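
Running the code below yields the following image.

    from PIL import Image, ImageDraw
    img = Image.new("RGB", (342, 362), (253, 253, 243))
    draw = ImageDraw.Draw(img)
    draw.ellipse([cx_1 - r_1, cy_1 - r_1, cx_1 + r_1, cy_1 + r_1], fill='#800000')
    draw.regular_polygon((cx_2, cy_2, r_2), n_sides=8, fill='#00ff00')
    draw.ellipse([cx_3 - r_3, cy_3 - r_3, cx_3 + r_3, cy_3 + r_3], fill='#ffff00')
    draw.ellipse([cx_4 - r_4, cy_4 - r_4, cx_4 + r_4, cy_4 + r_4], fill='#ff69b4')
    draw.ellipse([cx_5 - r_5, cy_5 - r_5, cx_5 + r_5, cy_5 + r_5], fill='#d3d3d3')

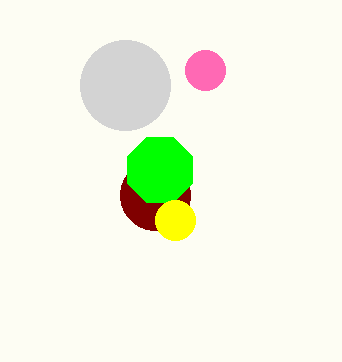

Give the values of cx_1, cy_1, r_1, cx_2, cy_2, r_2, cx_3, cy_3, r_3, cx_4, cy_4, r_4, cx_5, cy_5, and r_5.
cx_1 = 155
cy_1 = 195
r_1 = 35
cx_2 = 160
cy_2 = 170
r_2 = 35
cx_3 = 175
cy_3 = 220
r_3 = 20
cx_4 = 205
cy_4 = 70
r_4 = 20
cx_5 = 125
cy_5 = 85
r_5 = 45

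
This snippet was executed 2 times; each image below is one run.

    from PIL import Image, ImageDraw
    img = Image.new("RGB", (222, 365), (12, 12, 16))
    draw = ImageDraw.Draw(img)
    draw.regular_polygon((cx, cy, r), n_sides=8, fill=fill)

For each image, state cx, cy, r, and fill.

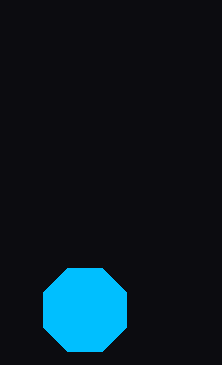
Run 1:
cx = 85
cy = 310
r = 45
fill = 'deepskyblue'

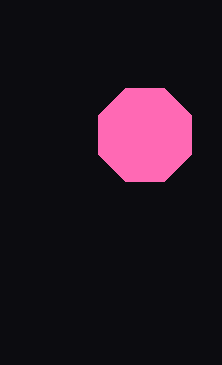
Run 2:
cx = 145
cy = 135
r = 50
fill = 'hotpink'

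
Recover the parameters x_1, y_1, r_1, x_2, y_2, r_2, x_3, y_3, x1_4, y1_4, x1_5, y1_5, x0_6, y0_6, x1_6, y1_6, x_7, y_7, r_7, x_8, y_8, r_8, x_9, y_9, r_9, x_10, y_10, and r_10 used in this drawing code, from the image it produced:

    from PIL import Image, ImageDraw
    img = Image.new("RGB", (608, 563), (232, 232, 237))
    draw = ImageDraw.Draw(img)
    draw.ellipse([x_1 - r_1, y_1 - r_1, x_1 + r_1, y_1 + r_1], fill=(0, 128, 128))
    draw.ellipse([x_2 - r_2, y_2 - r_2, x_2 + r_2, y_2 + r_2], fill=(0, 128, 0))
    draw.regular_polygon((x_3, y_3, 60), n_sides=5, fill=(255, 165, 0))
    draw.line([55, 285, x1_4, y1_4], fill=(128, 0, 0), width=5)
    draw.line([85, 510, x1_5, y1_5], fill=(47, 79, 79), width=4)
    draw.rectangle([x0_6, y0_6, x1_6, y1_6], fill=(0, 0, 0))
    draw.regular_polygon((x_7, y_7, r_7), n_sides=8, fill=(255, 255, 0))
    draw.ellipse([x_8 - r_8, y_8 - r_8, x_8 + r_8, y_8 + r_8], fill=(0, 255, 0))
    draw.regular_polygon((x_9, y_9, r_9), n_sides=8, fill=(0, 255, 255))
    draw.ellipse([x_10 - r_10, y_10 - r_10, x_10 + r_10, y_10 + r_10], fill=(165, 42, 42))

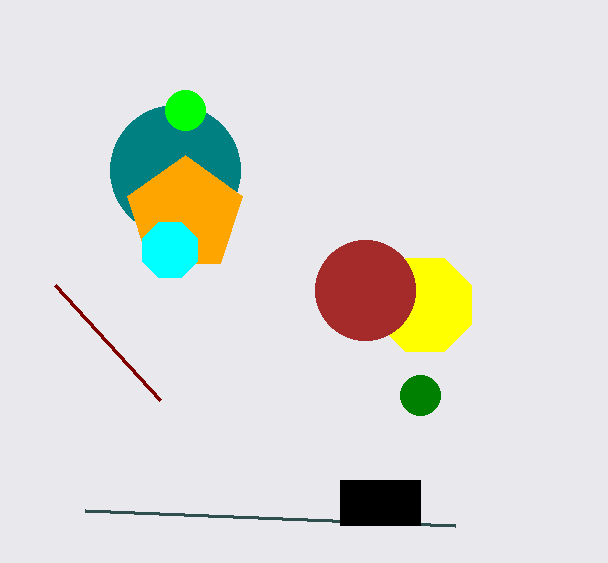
x_1 = 175
y_1 = 170
r_1 = 65
x_2 = 420
y_2 = 395
r_2 = 20
x_3 = 185
y_3 = 215
x1_4 = 160
y1_4 = 400
x1_5 = 455
y1_5 = 525
x0_6 = 340
y0_6 = 480
x1_6 = 420
y1_6 = 525
x_7 = 425
y_7 = 305
r_7 = 50
x_8 = 185
y_8 = 110
r_8 = 20
x_9 = 170
y_9 = 250
r_9 = 30
x_10 = 365
y_10 = 290
r_10 = 50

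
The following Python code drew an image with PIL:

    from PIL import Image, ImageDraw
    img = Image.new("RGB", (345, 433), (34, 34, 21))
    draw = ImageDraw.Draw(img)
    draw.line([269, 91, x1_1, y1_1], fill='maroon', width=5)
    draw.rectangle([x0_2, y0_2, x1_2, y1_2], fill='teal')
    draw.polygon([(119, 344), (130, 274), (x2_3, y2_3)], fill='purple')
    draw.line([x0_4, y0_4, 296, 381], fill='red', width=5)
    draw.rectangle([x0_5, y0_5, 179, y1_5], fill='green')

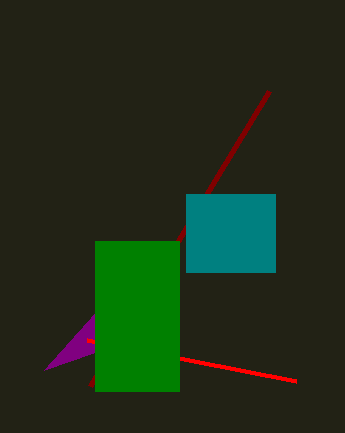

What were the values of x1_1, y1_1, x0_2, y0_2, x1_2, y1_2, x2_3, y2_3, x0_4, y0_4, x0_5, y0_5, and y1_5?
x1_1 = 90
y1_1 = 386
x0_2 = 186
y0_2 = 194
x1_2 = 275
y1_2 = 272
x2_3 = 44
y2_3 = 370
x0_4 = 87
y0_4 = 340
x0_5 = 95
y0_5 = 241
y1_5 = 391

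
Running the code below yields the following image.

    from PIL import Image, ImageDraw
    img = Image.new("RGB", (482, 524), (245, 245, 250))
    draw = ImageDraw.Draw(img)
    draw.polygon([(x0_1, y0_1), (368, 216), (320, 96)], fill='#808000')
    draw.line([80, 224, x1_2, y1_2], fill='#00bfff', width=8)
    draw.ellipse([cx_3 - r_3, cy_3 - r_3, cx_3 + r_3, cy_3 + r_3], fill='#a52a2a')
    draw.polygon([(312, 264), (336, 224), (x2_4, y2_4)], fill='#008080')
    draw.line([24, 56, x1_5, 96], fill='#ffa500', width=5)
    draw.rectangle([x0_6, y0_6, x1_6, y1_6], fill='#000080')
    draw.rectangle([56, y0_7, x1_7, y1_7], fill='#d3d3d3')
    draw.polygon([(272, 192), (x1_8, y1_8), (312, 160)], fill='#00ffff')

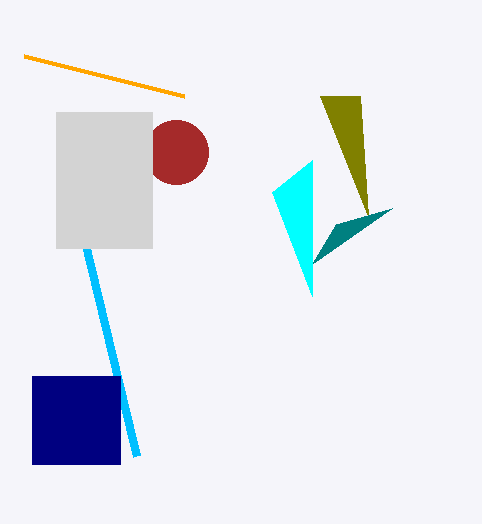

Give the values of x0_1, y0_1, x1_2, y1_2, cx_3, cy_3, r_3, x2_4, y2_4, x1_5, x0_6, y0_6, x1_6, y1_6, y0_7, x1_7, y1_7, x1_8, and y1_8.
x0_1 = 360; y0_1 = 96; x1_2 = 136; y1_2 = 456; cx_3 = 176; cy_3 = 152; r_3 = 32; x2_4 = 392; y2_4 = 208; x1_5 = 184; x0_6 = 32; y0_6 = 376; x1_6 = 120; y1_6 = 464; y0_7 = 112; x1_7 = 152; y1_7 = 248; x1_8 = 312; y1_8 = 296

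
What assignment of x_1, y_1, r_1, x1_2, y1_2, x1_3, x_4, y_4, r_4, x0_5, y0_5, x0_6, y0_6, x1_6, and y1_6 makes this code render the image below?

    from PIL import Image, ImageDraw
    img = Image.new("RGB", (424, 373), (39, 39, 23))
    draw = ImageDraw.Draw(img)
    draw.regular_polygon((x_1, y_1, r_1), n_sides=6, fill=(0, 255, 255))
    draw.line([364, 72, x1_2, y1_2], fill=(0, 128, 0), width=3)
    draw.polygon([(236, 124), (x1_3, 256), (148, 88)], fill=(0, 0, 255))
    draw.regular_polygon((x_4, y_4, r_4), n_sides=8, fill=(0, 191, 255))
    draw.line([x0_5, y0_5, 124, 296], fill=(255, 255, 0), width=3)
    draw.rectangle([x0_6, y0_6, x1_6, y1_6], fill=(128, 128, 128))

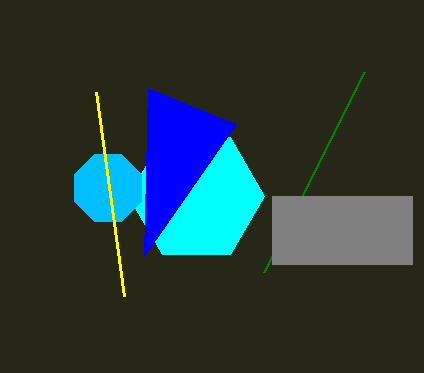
x_1 = 196; y_1 = 196; r_1 = 68; x1_2 = 264; y1_2 = 272; x1_3 = 144; x_4 = 108; y_4 = 188; r_4 = 36; x0_5 = 96; y0_5 = 92; x0_6 = 272; y0_6 = 196; x1_6 = 412; y1_6 = 264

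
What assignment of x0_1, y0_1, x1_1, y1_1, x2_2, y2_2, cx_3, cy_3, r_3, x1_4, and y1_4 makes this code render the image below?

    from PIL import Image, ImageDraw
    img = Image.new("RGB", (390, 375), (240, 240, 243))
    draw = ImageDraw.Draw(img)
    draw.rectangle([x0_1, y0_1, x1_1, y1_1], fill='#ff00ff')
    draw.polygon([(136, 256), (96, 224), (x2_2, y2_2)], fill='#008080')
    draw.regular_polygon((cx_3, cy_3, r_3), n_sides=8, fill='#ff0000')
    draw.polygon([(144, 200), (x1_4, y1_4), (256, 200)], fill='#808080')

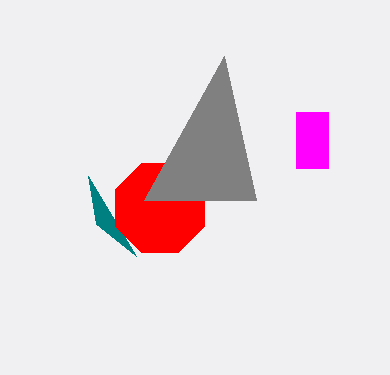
x0_1 = 296, y0_1 = 112, x1_1 = 328, y1_1 = 168, x2_2 = 88, y2_2 = 176, cx_3 = 160, cy_3 = 208, r_3 = 48, x1_4 = 224, y1_4 = 56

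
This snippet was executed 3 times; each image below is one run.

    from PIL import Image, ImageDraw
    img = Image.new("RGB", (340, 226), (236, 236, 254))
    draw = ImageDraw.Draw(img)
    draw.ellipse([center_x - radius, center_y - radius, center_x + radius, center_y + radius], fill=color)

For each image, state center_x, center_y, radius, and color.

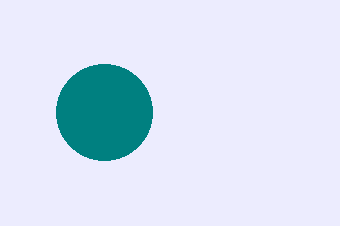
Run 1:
center_x = 104
center_y = 112
radius = 48
color = 'teal'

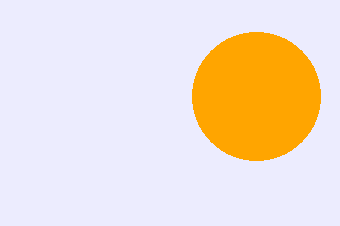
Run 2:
center_x = 256; center_y = 96; radius = 64; color = 'orange'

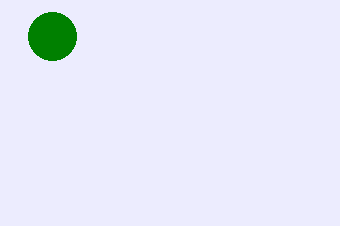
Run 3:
center_x = 52; center_y = 36; radius = 24; color = 'green'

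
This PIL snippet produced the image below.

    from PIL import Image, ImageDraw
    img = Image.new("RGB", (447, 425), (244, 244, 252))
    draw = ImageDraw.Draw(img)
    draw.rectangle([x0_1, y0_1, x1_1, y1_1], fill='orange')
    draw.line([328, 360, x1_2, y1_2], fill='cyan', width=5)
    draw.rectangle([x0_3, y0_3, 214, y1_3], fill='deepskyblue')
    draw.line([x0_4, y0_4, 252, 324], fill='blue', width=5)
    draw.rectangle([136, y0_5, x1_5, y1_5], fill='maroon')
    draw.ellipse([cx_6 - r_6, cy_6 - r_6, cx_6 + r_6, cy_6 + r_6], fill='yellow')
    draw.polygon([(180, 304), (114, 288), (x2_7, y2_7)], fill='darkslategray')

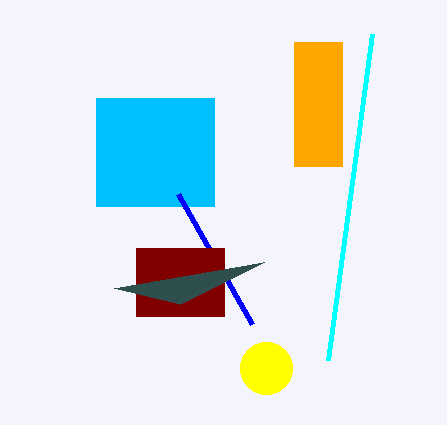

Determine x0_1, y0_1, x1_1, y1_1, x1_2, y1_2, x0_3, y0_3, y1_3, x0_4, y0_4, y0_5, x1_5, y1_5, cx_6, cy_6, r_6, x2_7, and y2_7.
x0_1 = 294, y0_1 = 42, x1_1 = 342, y1_1 = 166, x1_2 = 372, y1_2 = 34, x0_3 = 96, y0_3 = 98, y1_3 = 206, x0_4 = 178, y0_4 = 194, y0_5 = 248, x1_5 = 224, y1_5 = 316, cx_6 = 266, cy_6 = 368, r_6 = 26, x2_7 = 264, y2_7 = 262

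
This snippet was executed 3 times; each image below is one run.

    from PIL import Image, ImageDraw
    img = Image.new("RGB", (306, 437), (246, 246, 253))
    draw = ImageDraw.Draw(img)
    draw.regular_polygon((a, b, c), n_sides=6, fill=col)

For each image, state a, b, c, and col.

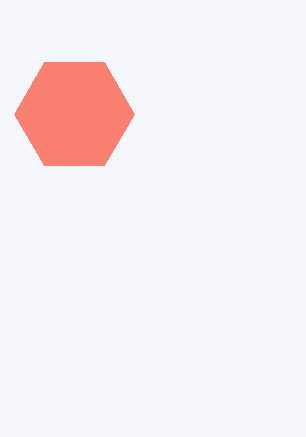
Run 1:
a = 74; b = 114; c = 60; col = 'salmon'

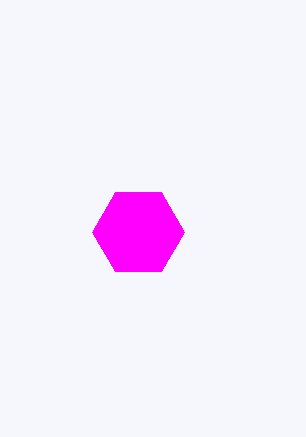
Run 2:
a = 138, b = 232, c = 46, col = 'magenta'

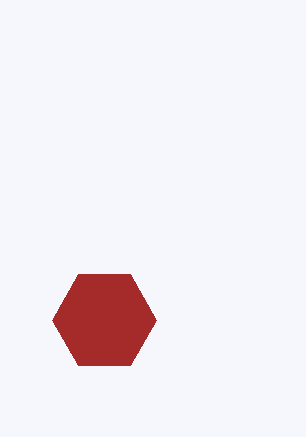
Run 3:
a = 104; b = 320; c = 52; col = 'brown'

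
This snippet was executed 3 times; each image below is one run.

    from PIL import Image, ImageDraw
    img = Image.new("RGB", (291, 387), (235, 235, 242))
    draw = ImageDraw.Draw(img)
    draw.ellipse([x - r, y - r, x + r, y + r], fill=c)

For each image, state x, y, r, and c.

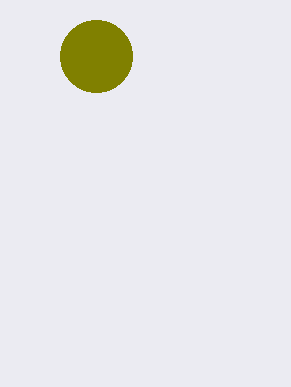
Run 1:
x = 96, y = 56, r = 36, c = 'olive'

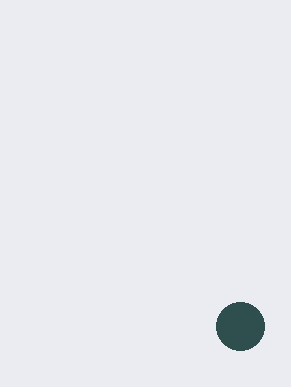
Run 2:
x = 240; y = 326; r = 24; c = 'darkslategray'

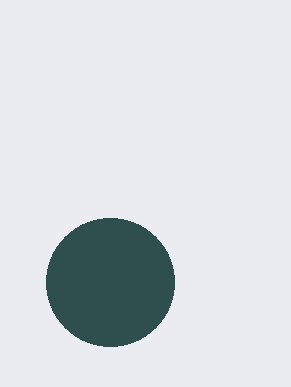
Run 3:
x = 110; y = 282; r = 64; c = 'darkslategray'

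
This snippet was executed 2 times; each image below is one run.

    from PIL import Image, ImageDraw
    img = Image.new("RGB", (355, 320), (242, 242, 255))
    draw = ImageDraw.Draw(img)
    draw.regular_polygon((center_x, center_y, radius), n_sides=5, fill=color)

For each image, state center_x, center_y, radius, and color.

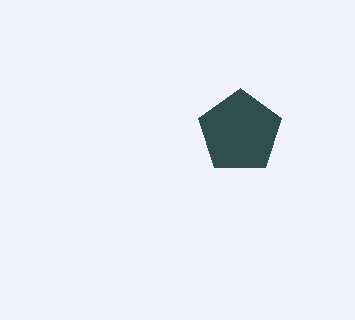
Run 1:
center_x = 240
center_y = 132
radius = 44
color = 'darkslategray'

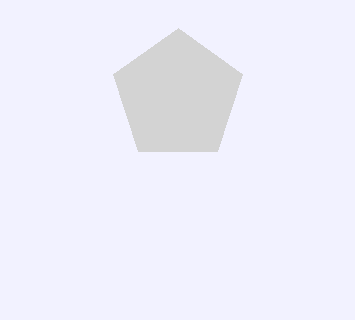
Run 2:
center_x = 178, center_y = 96, radius = 68, color = 'lightgray'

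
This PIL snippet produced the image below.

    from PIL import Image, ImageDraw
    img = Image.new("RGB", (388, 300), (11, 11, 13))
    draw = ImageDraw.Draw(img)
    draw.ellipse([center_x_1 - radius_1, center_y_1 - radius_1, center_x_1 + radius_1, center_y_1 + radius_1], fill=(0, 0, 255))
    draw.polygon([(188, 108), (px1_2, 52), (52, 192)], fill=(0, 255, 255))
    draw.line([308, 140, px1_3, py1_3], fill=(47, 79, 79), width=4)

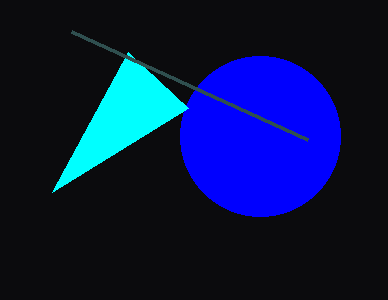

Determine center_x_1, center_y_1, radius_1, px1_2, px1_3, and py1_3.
center_x_1 = 260
center_y_1 = 136
radius_1 = 80
px1_2 = 128
px1_3 = 72
py1_3 = 32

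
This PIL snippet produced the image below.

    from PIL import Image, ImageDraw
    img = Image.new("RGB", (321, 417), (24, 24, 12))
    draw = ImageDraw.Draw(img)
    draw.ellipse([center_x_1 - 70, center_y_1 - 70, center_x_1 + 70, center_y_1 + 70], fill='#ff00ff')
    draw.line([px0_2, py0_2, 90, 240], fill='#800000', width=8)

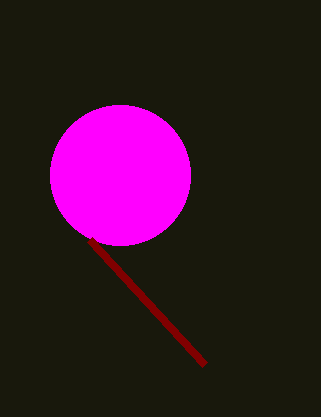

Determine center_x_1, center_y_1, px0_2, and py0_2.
center_x_1 = 120, center_y_1 = 175, px0_2 = 205, py0_2 = 365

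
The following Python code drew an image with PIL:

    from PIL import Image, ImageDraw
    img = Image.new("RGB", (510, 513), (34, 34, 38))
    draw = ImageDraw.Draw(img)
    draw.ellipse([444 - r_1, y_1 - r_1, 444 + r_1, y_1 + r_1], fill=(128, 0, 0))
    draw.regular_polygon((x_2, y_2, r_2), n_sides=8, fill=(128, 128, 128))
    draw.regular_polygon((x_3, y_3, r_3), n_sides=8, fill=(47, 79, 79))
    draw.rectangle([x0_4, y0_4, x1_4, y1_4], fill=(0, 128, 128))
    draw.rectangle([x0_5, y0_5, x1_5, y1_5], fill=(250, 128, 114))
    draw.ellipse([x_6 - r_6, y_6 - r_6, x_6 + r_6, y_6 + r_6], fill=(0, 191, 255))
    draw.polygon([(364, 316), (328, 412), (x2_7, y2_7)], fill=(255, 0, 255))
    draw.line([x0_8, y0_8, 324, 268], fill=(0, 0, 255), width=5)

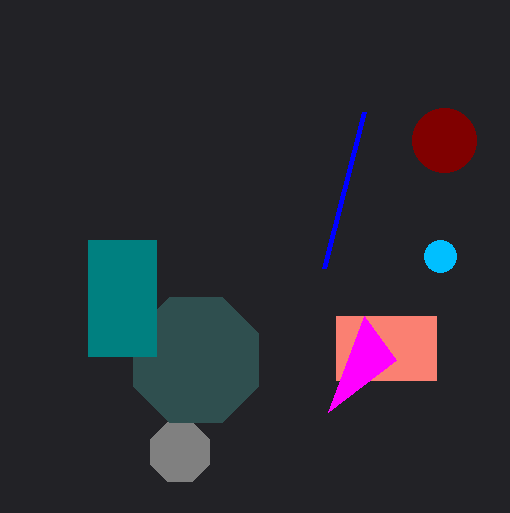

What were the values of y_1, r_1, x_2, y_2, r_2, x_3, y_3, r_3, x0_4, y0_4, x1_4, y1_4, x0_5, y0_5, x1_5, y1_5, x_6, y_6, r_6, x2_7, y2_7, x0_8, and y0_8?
y_1 = 140
r_1 = 32
x_2 = 180
y_2 = 452
r_2 = 32
x_3 = 196
y_3 = 360
r_3 = 68
x0_4 = 88
y0_4 = 240
x1_4 = 156
y1_4 = 356
x0_5 = 336
y0_5 = 316
x1_5 = 436
y1_5 = 380
x_6 = 440
y_6 = 256
r_6 = 16
x2_7 = 396
y2_7 = 360
x0_8 = 364
y0_8 = 112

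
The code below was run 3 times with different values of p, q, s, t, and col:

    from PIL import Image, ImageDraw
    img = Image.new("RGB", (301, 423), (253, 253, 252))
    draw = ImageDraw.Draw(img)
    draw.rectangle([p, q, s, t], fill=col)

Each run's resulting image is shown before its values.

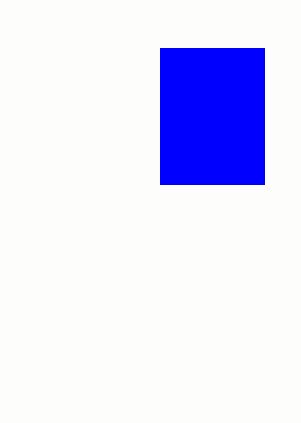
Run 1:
p = 160, q = 48, s = 264, t = 184, col = 'blue'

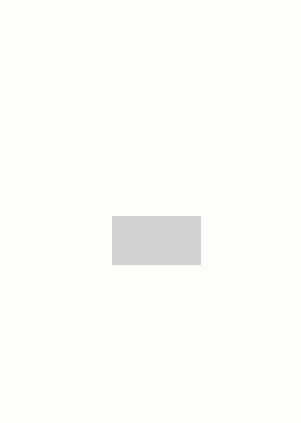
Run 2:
p = 112
q = 216
s = 200
t = 264
col = 'lightgray'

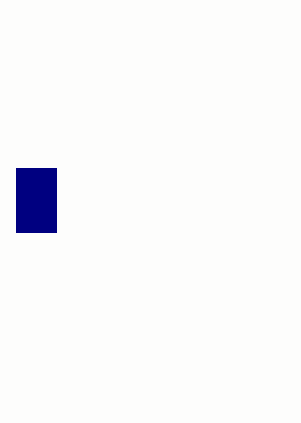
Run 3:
p = 16; q = 168; s = 56; t = 232; col = 'navy'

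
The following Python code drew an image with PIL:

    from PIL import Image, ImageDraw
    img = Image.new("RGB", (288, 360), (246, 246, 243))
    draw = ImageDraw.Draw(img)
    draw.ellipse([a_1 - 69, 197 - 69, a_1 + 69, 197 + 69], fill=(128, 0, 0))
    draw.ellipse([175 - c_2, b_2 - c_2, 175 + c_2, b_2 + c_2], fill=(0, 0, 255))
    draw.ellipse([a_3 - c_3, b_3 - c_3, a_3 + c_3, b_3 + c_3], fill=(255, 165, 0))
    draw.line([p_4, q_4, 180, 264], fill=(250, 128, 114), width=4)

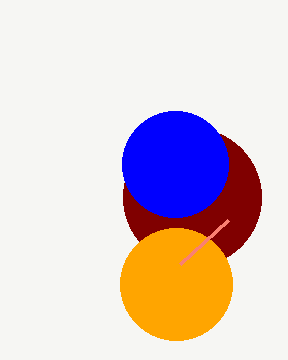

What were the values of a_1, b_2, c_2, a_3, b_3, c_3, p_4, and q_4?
a_1 = 192; b_2 = 164; c_2 = 53; a_3 = 176; b_3 = 284; c_3 = 56; p_4 = 228; q_4 = 220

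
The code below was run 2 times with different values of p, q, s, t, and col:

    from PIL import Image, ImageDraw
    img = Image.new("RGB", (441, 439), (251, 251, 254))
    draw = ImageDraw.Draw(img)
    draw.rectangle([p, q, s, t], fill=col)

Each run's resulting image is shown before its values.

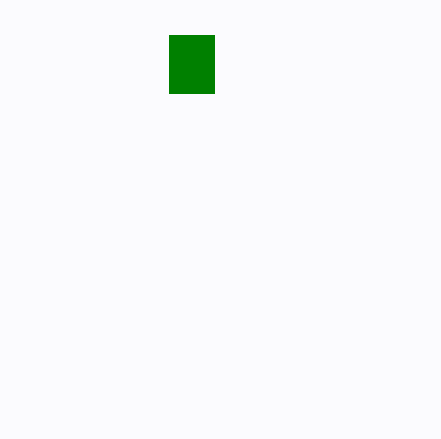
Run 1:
p = 169
q = 35
s = 214
t = 93
col = 'green'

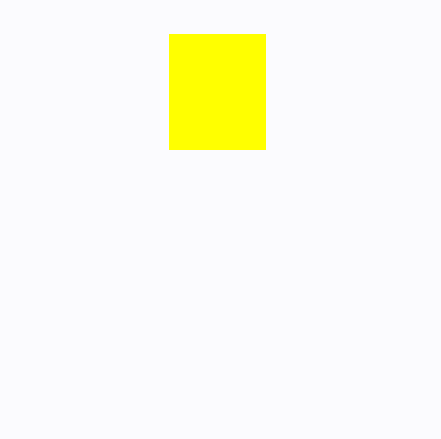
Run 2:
p = 169; q = 34; s = 265; t = 149; col = 'yellow'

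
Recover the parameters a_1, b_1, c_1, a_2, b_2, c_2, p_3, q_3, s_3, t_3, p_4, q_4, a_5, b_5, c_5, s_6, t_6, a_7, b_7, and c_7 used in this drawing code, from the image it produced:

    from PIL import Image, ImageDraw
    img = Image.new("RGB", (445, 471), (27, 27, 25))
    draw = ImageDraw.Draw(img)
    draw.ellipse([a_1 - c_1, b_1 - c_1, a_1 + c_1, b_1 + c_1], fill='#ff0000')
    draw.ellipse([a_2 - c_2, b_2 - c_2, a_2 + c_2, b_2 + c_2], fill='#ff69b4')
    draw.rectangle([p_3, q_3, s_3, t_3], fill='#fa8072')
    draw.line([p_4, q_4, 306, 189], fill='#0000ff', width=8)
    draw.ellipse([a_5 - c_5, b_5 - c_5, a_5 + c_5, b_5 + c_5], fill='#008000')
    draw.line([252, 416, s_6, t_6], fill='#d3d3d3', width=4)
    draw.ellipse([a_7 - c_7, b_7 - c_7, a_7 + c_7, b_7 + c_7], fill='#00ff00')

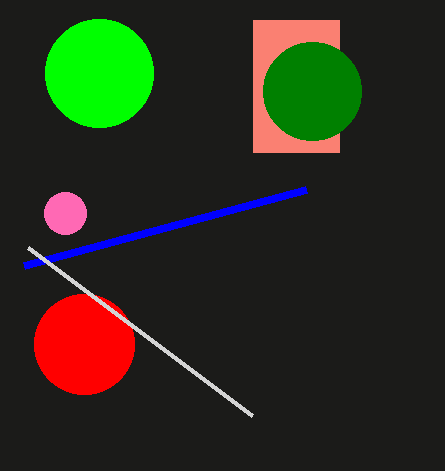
a_1 = 84
b_1 = 344
c_1 = 50
a_2 = 65
b_2 = 213
c_2 = 21
p_3 = 253
q_3 = 20
s_3 = 339
t_3 = 152
p_4 = 24
q_4 = 265
a_5 = 312
b_5 = 91
c_5 = 49
s_6 = 28
t_6 = 248
a_7 = 99
b_7 = 73
c_7 = 54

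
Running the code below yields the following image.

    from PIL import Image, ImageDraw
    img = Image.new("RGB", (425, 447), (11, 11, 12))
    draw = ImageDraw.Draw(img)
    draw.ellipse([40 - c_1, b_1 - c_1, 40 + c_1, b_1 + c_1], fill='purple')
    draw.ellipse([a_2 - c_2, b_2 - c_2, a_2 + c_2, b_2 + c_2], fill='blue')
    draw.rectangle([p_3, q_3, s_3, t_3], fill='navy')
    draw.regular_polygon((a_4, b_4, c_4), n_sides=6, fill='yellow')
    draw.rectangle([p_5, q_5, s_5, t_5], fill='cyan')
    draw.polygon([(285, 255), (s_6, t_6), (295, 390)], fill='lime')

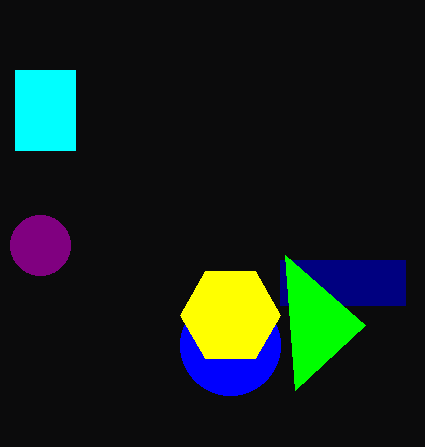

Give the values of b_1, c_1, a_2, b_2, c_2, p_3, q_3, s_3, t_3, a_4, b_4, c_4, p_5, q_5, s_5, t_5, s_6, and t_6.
b_1 = 245
c_1 = 30
a_2 = 230
b_2 = 345
c_2 = 50
p_3 = 280
q_3 = 260
s_3 = 405
t_3 = 305
a_4 = 230
b_4 = 315
c_4 = 50
p_5 = 15
q_5 = 70
s_5 = 75
t_5 = 150
s_6 = 365
t_6 = 325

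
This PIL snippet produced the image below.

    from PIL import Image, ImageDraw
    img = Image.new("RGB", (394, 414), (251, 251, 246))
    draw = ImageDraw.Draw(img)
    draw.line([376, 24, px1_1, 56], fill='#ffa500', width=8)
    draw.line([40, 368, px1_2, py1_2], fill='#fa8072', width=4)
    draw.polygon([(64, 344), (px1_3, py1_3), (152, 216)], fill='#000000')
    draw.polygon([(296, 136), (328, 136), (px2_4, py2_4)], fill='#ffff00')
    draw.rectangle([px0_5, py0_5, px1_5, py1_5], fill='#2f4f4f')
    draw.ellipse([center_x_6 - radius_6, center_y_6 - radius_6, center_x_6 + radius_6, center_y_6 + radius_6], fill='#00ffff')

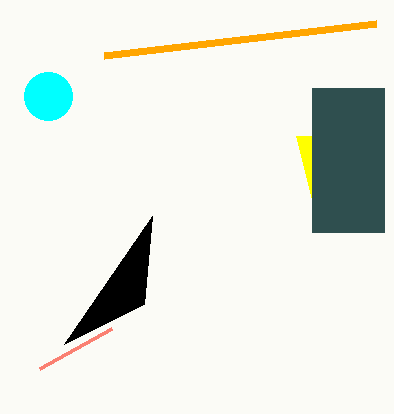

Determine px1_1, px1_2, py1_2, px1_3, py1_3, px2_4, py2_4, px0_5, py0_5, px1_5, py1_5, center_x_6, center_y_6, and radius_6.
px1_1 = 104, px1_2 = 112, py1_2 = 328, px1_3 = 144, py1_3 = 304, px2_4 = 312, py2_4 = 200, px0_5 = 312, py0_5 = 88, px1_5 = 384, py1_5 = 232, center_x_6 = 48, center_y_6 = 96, radius_6 = 24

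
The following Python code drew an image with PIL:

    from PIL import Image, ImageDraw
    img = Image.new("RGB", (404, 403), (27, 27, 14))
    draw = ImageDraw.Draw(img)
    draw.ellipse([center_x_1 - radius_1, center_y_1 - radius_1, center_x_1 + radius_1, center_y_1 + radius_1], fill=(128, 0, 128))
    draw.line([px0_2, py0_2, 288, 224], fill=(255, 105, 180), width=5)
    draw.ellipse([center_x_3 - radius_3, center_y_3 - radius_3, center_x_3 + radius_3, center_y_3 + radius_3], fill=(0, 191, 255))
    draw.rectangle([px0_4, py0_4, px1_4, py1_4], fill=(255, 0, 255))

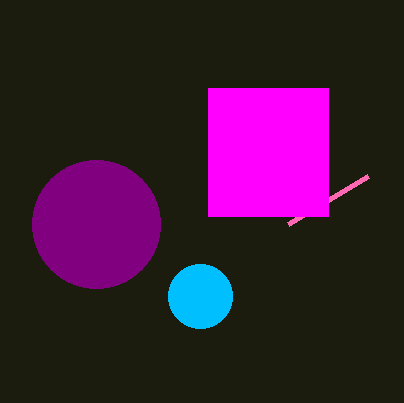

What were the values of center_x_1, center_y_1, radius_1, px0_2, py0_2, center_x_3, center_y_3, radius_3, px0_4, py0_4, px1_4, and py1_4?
center_x_1 = 96
center_y_1 = 224
radius_1 = 64
px0_2 = 368
py0_2 = 176
center_x_3 = 200
center_y_3 = 296
radius_3 = 32
px0_4 = 208
py0_4 = 88
px1_4 = 328
py1_4 = 216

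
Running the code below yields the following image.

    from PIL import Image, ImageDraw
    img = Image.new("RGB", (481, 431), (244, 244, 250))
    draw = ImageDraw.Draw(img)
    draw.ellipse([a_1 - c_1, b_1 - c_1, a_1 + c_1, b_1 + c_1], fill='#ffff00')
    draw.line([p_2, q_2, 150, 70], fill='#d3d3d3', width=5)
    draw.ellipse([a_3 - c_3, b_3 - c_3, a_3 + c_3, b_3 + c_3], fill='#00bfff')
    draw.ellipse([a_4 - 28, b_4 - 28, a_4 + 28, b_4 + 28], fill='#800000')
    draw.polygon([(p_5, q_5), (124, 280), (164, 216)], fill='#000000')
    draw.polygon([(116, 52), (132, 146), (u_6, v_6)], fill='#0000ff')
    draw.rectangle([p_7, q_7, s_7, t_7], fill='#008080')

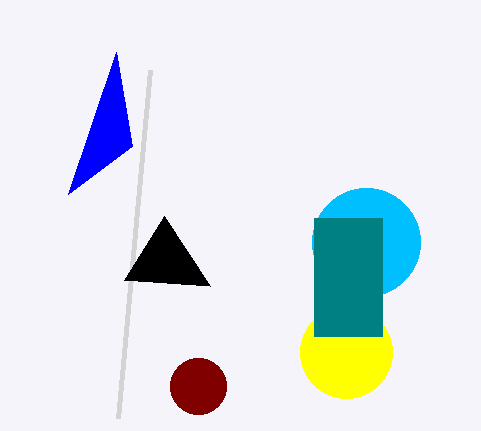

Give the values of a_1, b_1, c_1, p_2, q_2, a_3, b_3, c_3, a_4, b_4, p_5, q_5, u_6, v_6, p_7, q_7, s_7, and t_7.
a_1 = 346
b_1 = 352
c_1 = 46
p_2 = 118
q_2 = 418
a_3 = 366
b_3 = 242
c_3 = 54
a_4 = 198
b_4 = 386
p_5 = 210
q_5 = 286
u_6 = 68
v_6 = 194
p_7 = 314
q_7 = 218
s_7 = 382
t_7 = 336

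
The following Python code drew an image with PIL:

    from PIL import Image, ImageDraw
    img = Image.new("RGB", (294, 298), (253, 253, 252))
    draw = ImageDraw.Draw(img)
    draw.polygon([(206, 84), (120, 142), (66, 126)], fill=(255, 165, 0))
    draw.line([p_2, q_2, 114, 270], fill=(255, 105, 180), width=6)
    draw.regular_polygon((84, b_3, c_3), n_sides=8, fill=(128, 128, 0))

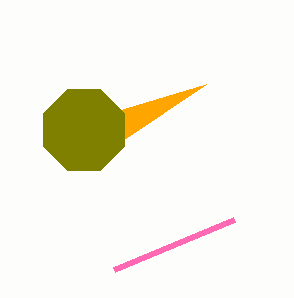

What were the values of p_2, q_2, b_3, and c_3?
p_2 = 234; q_2 = 220; b_3 = 130; c_3 = 44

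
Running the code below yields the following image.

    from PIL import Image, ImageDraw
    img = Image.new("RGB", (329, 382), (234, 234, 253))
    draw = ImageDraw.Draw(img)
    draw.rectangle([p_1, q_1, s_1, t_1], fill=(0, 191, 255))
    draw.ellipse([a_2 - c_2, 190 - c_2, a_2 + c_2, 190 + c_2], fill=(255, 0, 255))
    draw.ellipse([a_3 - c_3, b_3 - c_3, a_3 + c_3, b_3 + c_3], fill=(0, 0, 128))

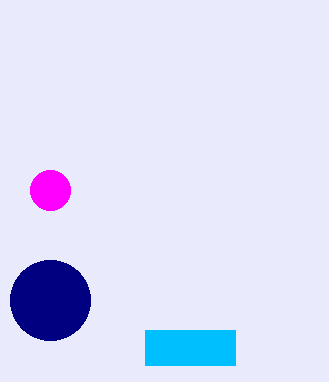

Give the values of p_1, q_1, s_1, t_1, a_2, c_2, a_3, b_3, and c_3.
p_1 = 145; q_1 = 330; s_1 = 235; t_1 = 365; a_2 = 50; c_2 = 20; a_3 = 50; b_3 = 300; c_3 = 40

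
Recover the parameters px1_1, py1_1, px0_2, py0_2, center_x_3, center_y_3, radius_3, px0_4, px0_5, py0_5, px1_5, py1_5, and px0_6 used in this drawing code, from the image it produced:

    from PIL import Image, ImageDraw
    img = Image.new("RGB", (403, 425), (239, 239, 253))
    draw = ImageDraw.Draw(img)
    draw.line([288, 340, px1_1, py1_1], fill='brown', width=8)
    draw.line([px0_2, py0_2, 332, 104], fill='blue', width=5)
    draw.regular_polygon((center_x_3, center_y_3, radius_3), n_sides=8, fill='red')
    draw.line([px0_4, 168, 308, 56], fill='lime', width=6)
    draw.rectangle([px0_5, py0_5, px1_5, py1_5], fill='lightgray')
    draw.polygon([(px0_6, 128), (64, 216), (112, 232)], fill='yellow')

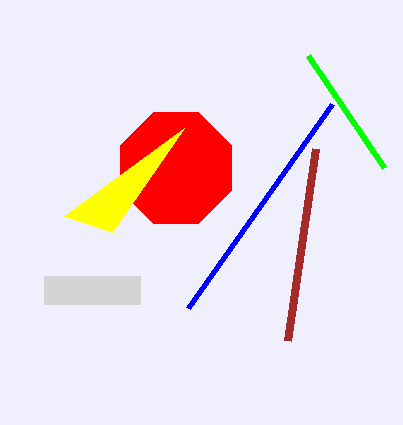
px1_1 = 316; py1_1 = 148; px0_2 = 188; py0_2 = 308; center_x_3 = 176; center_y_3 = 168; radius_3 = 60; px0_4 = 384; px0_5 = 44; py0_5 = 276; px1_5 = 140; py1_5 = 304; px0_6 = 184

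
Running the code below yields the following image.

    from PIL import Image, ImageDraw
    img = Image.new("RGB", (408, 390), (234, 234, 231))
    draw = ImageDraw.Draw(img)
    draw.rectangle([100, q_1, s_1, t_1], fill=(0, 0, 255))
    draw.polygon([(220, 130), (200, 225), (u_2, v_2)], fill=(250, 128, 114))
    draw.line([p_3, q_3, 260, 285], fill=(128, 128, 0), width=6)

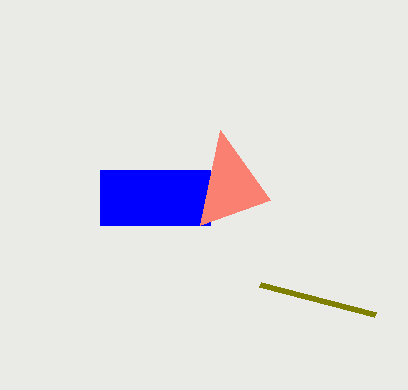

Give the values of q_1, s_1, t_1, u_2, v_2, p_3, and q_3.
q_1 = 170; s_1 = 210; t_1 = 225; u_2 = 270; v_2 = 200; p_3 = 375; q_3 = 315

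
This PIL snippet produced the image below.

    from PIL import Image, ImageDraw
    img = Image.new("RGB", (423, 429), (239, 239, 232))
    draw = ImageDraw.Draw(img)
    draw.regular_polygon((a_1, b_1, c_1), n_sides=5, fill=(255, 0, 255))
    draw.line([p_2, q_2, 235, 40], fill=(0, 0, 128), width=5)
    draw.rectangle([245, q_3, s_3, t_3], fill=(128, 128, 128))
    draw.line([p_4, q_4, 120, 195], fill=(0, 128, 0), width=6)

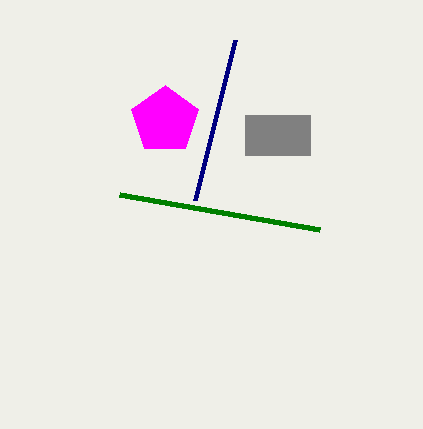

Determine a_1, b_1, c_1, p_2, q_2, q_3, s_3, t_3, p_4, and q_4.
a_1 = 165, b_1 = 120, c_1 = 35, p_2 = 195, q_2 = 200, q_3 = 115, s_3 = 310, t_3 = 155, p_4 = 320, q_4 = 230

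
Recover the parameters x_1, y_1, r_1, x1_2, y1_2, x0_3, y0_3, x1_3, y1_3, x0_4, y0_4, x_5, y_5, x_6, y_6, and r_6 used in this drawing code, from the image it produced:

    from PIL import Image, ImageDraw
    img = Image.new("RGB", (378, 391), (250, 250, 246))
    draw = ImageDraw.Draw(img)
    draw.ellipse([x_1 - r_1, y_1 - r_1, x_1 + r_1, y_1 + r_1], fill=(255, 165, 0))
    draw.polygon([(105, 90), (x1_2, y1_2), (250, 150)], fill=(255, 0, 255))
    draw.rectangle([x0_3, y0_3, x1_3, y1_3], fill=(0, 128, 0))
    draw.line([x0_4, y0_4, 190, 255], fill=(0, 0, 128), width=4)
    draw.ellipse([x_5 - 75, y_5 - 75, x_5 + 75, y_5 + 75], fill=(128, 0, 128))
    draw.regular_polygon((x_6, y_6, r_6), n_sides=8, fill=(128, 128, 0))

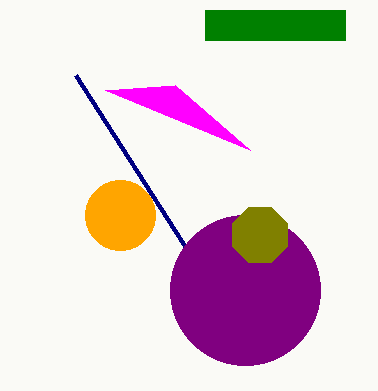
x_1 = 120; y_1 = 215; r_1 = 35; x1_2 = 175; y1_2 = 85; x0_3 = 205; y0_3 = 10; x1_3 = 345; y1_3 = 40; x0_4 = 75; y0_4 = 75; x_5 = 245; y_5 = 290; x_6 = 260; y_6 = 235; r_6 = 30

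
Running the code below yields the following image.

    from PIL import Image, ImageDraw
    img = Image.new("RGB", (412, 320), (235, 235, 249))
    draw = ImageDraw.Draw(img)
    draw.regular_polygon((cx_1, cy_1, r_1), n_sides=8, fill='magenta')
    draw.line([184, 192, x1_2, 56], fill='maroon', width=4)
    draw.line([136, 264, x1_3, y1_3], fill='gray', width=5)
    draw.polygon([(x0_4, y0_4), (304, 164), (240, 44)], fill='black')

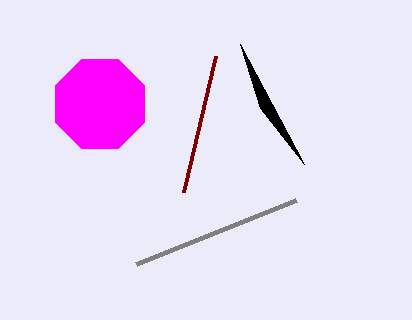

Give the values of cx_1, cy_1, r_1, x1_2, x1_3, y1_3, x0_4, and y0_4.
cx_1 = 100; cy_1 = 104; r_1 = 48; x1_2 = 216; x1_3 = 296; y1_3 = 200; x0_4 = 260; y0_4 = 108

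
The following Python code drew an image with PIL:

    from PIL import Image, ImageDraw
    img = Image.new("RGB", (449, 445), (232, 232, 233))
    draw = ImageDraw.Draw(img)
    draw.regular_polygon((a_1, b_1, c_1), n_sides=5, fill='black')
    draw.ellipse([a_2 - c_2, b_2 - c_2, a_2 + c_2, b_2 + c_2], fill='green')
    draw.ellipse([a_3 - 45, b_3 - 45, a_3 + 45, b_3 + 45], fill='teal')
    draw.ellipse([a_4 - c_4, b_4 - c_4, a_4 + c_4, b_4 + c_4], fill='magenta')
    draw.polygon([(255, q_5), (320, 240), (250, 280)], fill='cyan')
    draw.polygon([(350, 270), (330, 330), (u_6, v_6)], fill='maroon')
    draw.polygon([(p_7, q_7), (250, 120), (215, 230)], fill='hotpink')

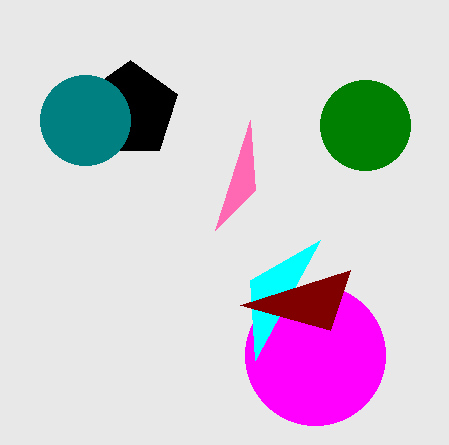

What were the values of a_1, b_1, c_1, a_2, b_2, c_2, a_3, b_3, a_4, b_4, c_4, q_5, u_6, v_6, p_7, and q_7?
a_1 = 130; b_1 = 110; c_1 = 50; a_2 = 365; b_2 = 125; c_2 = 45; a_3 = 85; b_3 = 120; a_4 = 315; b_4 = 355; c_4 = 70; q_5 = 360; u_6 = 240; v_6 = 305; p_7 = 255; q_7 = 190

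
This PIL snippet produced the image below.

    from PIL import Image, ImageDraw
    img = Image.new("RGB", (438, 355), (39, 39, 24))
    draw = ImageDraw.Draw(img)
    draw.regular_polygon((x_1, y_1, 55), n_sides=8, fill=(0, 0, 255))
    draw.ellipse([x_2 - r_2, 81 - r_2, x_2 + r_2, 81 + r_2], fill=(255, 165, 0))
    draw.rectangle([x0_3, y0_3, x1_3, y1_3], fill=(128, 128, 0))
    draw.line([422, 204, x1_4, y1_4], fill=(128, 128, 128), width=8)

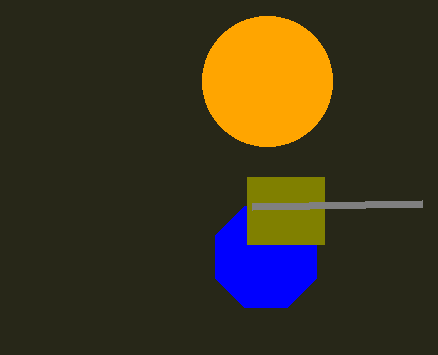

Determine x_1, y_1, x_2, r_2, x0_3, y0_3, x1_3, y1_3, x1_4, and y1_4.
x_1 = 266, y_1 = 257, x_2 = 267, r_2 = 65, x0_3 = 247, y0_3 = 177, x1_3 = 324, y1_3 = 244, x1_4 = 252, y1_4 = 207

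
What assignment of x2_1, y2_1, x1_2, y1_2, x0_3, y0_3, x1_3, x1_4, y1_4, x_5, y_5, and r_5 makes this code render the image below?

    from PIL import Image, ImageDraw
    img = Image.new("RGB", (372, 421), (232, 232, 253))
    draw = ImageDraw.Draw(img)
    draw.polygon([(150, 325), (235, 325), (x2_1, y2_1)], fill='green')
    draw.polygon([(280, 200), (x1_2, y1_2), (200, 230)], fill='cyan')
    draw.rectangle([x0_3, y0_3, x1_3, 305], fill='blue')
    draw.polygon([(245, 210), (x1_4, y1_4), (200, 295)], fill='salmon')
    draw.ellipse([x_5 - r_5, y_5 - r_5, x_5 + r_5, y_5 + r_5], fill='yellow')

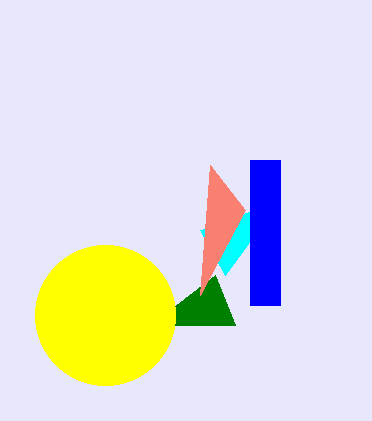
x2_1 = 215
y2_1 = 275
x1_2 = 225
y1_2 = 275
x0_3 = 250
y0_3 = 160
x1_3 = 280
x1_4 = 210
y1_4 = 165
x_5 = 105
y_5 = 315
r_5 = 70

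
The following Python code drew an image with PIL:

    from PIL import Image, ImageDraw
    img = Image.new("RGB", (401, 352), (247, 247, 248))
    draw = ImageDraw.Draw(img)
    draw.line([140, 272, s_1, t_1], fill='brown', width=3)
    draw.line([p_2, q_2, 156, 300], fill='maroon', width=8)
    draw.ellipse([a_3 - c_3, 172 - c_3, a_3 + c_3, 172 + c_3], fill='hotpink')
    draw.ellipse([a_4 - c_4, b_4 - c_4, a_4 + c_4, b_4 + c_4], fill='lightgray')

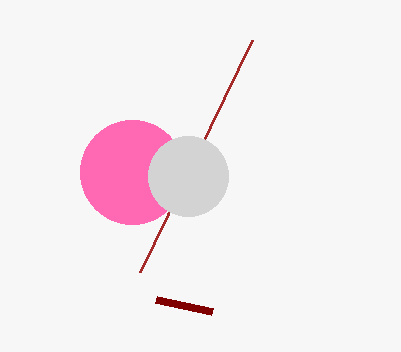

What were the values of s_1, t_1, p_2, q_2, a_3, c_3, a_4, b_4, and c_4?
s_1 = 252, t_1 = 40, p_2 = 212, q_2 = 312, a_3 = 132, c_3 = 52, a_4 = 188, b_4 = 176, c_4 = 40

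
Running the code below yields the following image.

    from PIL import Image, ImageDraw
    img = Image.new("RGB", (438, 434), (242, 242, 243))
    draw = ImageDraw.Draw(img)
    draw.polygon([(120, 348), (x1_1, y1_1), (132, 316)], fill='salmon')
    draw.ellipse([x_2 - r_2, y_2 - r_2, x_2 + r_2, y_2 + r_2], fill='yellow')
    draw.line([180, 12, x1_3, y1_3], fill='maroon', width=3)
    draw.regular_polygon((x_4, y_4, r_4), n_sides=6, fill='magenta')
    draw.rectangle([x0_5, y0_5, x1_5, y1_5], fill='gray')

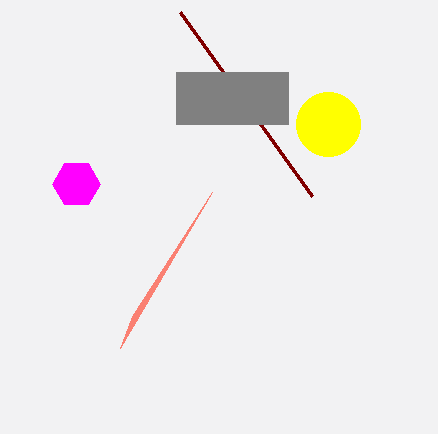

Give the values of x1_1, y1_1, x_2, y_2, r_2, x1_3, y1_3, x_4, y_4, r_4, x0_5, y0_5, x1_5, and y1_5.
x1_1 = 212; y1_1 = 192; x_2 = 328; y_2 = 124; r_2 = 32; x1_3 = 312; y1_3 = 196; x_4 = 76; y_4 = 184; r_4 = 24; x0_5 = 176; y0_5 = 72; x1_5 = 288; y1_5 = 124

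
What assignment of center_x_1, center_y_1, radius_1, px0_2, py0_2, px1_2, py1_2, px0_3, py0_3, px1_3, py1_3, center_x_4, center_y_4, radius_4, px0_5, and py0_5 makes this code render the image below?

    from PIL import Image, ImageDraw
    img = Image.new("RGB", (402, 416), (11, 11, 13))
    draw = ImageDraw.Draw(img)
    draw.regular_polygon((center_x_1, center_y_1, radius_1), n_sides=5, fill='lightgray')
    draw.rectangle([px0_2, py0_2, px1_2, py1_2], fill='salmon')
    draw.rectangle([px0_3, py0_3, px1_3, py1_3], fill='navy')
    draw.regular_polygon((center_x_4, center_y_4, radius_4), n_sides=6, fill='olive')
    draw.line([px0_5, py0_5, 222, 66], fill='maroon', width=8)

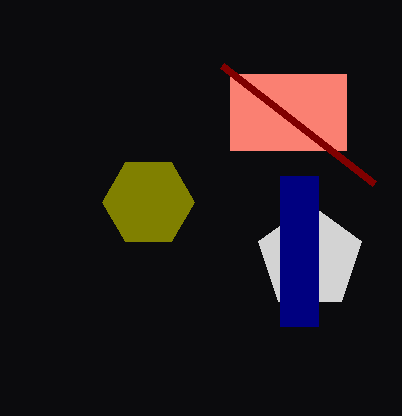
center_x_1 = 310, center_y_1 = 258, radius_1 = 54, px0_2 = 230, py0_2 = 74, px1_2 = 346, py1_2 = 150, px0_3 = 280, py0_3 = 176, px1_3 = 318, py1_3 = 326, center_x_4 = 148, center_y_4 = 202, radius_4 = 46, px0_5 = 374, py0_5 = 184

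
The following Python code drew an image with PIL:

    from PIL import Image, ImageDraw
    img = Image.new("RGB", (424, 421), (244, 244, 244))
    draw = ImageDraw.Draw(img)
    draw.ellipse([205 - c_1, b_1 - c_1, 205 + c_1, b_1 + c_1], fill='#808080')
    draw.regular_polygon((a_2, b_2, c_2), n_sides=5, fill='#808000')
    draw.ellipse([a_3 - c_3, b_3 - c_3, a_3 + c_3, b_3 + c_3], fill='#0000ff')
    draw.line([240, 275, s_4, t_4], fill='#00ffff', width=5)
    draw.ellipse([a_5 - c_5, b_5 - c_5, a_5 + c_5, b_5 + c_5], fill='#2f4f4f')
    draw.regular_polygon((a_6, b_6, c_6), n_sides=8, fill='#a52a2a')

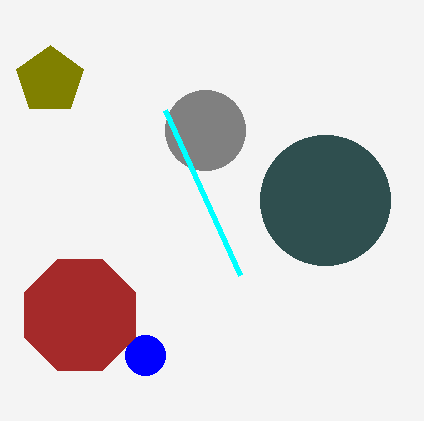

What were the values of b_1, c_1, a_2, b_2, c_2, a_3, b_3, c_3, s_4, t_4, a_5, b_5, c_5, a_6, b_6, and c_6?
b_1 = 130, c_1 = 40, a_2 = 50, b_2 = 80, c_2 = 35, a_3 = 145, b_3 = 355, c_3 = 20, s_4 = 165, t_4 = 110, a_5 = 325, b_5 = 200, c_5 = 65, a_6 = 80, b_6 = 315, c_6 = 60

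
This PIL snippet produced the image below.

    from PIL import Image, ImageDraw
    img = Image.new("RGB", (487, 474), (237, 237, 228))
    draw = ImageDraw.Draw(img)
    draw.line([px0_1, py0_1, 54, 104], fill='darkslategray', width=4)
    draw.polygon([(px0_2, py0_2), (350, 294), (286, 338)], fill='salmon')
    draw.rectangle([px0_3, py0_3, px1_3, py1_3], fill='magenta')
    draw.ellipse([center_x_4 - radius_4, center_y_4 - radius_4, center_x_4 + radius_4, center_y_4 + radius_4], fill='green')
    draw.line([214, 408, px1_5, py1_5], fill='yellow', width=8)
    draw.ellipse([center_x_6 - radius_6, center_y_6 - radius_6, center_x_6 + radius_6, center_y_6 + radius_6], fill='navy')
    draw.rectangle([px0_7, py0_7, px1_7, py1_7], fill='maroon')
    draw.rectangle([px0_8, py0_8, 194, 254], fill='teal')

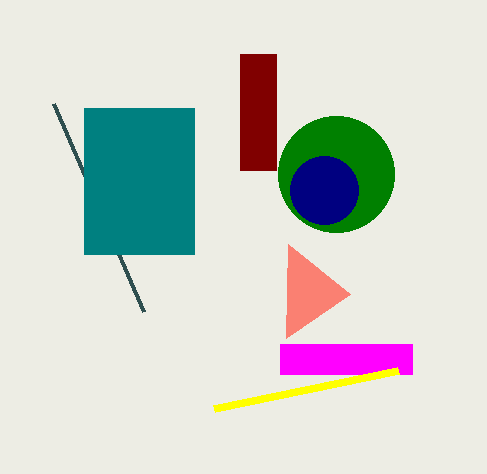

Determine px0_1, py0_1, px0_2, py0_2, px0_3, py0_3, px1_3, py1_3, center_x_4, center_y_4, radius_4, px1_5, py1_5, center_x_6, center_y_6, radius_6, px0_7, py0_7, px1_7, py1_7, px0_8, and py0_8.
px0_1 = 144; py0_1 = 312; px0_2 = 288; py0_2 = 244; px0_3 = 280; py0_3 = 344; px1_3 = 412; py1_3 = 374; center_x_4 = 336; center_y_4 = 174; radius_4 = 58; px1_5 = 398; py1_5 = 370; center_x_6 = 324; center_y_6 = 190; radius_6 = 34; px0_7 = 240; py0_7 = 54; px1_7 = 276; py1_7 = 170; px0_8 = 84; py0_8 = 108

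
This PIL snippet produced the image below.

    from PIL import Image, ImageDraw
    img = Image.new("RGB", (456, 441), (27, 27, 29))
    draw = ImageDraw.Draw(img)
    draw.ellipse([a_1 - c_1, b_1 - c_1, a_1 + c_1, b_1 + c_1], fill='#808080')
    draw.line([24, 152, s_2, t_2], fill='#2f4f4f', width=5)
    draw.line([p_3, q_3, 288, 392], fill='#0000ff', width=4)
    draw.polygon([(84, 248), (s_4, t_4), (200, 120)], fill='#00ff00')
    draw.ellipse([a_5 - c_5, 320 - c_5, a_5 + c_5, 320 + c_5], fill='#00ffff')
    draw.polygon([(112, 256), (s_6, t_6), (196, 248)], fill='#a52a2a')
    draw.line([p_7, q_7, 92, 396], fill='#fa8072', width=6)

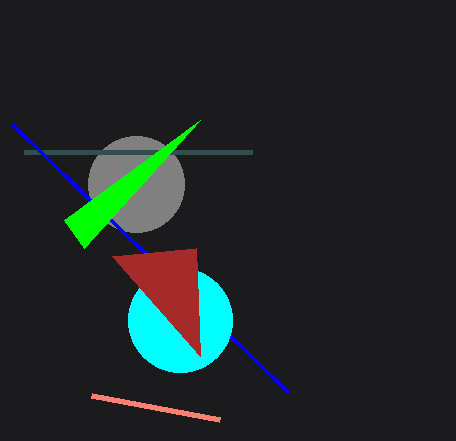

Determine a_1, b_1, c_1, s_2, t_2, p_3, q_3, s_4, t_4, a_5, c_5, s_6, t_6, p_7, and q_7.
a_1 = 136, b_1 = 184, c_1 = 48, s_2 = 252, t_2 = 152, p_3 = 12, q_3 = 124, s_4 = 64, t_4 = 220, a_5 = 180, c_5 = 52, s_6 = 200, t_6 = 356, p_7 = 220, q_7 = 420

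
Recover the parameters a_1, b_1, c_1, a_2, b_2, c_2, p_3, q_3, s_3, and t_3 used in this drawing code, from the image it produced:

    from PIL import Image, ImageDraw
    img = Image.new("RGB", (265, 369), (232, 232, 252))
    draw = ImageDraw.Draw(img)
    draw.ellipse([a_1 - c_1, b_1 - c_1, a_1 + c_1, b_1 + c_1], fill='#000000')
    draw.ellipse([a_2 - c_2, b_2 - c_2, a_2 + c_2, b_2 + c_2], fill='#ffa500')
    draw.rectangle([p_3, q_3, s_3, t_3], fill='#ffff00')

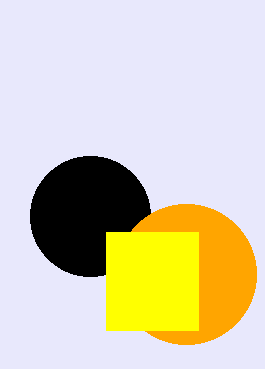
a_1 = 90; b_1 = 216; c_1 = 60; a_2 = 186; b_2 = 274; c_2 = 70; p_3 = 106; q_3 = 232; s_3 = 198; t_3 = 330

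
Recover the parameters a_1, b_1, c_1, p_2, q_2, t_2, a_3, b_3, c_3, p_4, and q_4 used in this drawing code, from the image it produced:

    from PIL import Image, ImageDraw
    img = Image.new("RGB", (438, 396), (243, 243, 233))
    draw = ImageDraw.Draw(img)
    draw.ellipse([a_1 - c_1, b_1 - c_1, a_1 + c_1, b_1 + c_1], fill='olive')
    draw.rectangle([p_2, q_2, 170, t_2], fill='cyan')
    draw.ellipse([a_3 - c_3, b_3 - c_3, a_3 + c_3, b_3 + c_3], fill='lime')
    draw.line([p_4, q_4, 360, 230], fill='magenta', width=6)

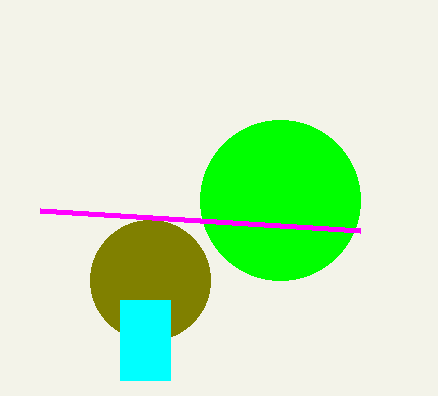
a_1 = 150
b_1 = 280
c_1 = 60
p_2 = 120
q_2 = 300
t_2 = 380
a_3 = 280
b_3 = 200
c_3 = 80
p_4 = 40
q_4 = 210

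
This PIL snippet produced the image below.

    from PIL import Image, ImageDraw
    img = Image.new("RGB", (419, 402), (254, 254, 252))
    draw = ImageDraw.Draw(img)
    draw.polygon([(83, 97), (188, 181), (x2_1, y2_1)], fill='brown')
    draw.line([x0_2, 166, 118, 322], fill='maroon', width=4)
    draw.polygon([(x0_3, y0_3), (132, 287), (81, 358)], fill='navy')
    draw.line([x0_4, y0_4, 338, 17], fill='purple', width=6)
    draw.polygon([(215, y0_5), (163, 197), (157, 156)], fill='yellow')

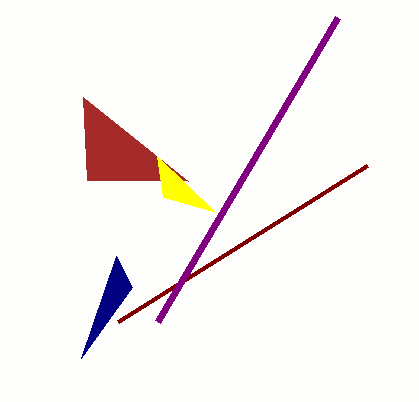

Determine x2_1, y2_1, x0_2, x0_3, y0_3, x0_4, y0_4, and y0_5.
x2_1 = 87, y2_1 = 180, x0_2 = 367, x0_3 = 116, y0_3 = 256, x0_4 = 158, y0_4 = 321, y0_5 = 212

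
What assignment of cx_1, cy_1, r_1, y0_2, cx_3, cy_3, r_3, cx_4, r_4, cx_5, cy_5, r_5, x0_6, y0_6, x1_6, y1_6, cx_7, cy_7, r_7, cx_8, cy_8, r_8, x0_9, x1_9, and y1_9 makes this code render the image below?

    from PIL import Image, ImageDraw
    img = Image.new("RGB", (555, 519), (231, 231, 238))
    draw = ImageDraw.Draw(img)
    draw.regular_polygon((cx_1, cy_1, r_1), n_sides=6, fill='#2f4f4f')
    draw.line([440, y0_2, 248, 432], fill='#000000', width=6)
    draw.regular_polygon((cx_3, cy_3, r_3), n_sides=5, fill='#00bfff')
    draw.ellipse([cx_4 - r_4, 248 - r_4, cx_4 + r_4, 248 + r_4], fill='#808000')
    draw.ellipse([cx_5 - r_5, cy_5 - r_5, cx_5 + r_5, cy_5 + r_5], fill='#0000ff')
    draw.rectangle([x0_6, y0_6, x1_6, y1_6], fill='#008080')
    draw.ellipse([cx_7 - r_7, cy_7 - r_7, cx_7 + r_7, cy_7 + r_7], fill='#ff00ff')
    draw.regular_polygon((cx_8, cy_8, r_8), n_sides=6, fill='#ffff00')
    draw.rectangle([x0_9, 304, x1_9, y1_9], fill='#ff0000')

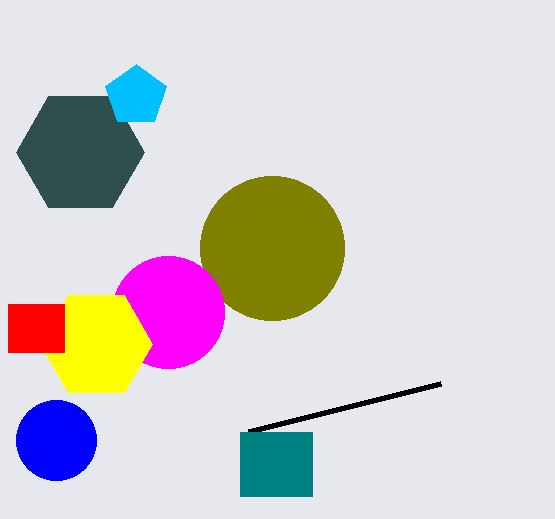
cx_1 = 80; cy_1 = 152; r_1 = 64; y0_2 = 384; cx_3 = 136; cy_3 = 96; r_3 = 32; cx_4 = 272; r_4 = 72; cx_5 = 56; cy_5 = 440; r_5 = 40; x0_6 = 240; y0_6 = 432; x1_6 = 312; y1_6 = 496; cx_7 = 168; cy_7 = 312; r_7 = 56; cx_8 = 96; cy_8 = 344; r_8 = 56; x0_9 = 8; x1_9 = 64; y1_9 = 352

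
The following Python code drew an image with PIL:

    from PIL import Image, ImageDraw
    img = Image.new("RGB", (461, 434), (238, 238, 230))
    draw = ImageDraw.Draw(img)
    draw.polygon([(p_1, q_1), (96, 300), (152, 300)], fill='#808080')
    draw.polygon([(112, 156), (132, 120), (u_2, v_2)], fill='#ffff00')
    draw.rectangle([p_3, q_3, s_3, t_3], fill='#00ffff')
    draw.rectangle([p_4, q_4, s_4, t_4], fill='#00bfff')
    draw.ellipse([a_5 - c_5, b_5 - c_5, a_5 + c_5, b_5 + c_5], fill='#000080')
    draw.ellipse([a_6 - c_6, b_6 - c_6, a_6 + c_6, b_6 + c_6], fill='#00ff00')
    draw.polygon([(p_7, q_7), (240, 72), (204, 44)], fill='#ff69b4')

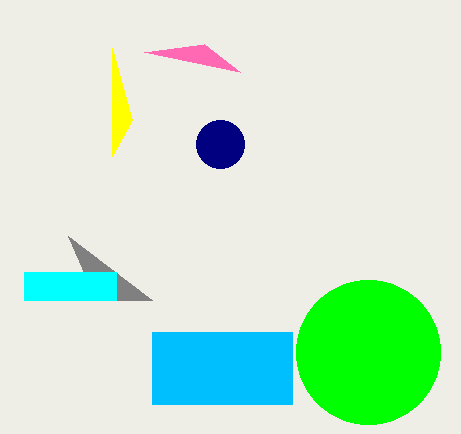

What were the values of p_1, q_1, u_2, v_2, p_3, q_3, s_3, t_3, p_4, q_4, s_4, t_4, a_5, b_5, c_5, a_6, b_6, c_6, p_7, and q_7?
p_1 = 68; q_1 = 236; u_2 = 112; v_2 = 48; p_3 = 24; q_3 = 272; s_3 = 116; t_3 = 300; p_4 = 152; q_4 = 332; s_4 = 292; t_4 = 404; a_5 = 220; b_5 = 144; c_5 = 24; a_6 = 368; b_6 = 352; c_6 = 72; p_7 = 144; q_7 = 52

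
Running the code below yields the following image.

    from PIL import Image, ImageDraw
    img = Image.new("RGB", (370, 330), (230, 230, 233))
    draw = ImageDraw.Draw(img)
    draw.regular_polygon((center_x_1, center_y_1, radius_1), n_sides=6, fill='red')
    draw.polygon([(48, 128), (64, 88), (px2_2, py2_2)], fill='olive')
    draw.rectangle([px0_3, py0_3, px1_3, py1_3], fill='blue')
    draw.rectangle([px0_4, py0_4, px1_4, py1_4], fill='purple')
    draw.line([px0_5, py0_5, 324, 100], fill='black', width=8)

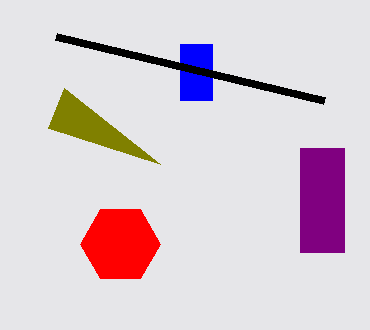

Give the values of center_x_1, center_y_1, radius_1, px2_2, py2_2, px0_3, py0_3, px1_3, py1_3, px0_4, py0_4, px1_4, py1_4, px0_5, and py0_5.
center_x_1 = 120
center_y_1 = 244
radius_1 = 40
px2_2 = 160
py2_2 = 164
px0_3 = 180
py0_3 = 44
px1_3 = 212
py1_3 = 100
px0_4 = 300
py0_4 = 148
px1_4 = 344
py1_4 = 252
px0_5 = 56
py0_5 = 36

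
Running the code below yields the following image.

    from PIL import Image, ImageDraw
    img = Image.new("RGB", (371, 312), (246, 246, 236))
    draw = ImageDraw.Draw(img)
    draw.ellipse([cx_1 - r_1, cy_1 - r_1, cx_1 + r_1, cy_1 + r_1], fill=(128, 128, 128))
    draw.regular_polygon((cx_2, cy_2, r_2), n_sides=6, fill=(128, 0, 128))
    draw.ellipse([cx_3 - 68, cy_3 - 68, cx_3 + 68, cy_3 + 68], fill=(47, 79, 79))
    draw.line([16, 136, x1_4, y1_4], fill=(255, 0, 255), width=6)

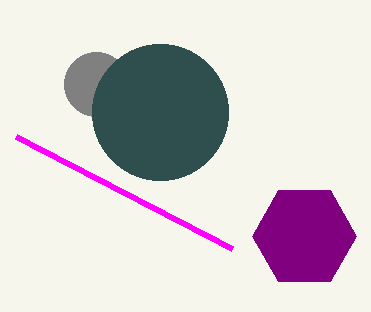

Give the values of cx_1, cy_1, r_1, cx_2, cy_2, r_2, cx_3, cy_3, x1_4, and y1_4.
cx_1 = 96
cy_1 = 84
r_1 = 32
cx_2 = 304
cy_2 = 236
r_2 = 52
cx_3 = 160
cy_3 = 112
x1_4 = 232
y1_4 = 248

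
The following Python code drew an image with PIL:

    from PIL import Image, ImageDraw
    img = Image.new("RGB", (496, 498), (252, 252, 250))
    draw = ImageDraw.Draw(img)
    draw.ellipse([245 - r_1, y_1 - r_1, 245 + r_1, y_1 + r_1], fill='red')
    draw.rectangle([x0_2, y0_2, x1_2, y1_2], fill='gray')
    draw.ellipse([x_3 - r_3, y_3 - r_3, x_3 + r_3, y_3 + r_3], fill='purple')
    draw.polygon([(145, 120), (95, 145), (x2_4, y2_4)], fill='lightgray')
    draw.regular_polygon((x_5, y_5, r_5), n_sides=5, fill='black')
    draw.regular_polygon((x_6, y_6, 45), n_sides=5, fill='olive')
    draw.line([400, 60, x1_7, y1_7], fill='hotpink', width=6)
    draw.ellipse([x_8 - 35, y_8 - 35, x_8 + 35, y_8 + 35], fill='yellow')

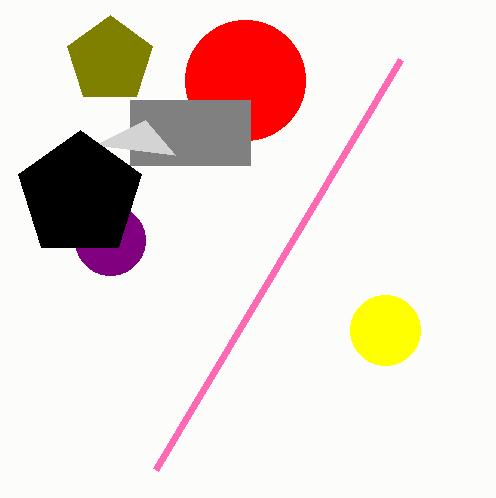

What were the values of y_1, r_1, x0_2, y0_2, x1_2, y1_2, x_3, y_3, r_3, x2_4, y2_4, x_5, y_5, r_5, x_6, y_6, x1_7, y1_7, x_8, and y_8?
y_1 = 80, r_1 = 60, x0_2 = 130, y0_2 = 100, x1_2 = 250, y1_2 = 165, x_3 = 110, y_3 = 240, r_3 = 35, x2_4 = 175, y2_4 = 155, x_5 = 80, y_5 = 195, r_5 = 65, x_6 = 110, y_6 = 60, x1_7 = 155, y1_7 = 470, x_8 = 385, y_8 = 330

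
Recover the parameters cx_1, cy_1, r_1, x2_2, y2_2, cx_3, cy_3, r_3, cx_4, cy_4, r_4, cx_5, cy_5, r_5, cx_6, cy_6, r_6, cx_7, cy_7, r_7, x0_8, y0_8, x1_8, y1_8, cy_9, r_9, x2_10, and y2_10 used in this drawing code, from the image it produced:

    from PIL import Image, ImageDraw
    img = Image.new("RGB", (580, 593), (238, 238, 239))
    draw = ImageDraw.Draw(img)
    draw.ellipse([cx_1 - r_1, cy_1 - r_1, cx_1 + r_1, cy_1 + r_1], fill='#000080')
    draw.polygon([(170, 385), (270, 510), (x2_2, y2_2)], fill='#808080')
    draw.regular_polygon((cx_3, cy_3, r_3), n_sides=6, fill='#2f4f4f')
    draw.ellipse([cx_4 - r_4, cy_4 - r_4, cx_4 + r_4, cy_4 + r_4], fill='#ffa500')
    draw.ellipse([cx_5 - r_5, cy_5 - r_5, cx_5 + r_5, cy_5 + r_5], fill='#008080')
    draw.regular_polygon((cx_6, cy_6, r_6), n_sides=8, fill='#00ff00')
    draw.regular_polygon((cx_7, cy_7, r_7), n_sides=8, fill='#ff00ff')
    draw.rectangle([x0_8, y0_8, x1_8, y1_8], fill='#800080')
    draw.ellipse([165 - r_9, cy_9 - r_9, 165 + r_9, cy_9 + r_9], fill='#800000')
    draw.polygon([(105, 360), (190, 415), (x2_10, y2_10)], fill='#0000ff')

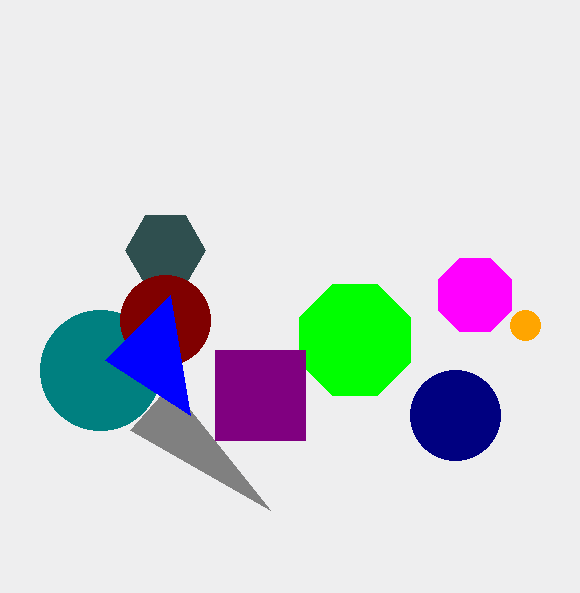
cx_1 = 455, cy_1 = 415, r_1 = 45, x2_2 = 130, y2_2 = 430, cx_3 = 165, cy_3 = 250, r_3 = 40, cx_4 = 525, cy_4 = 325, r_4 = 15, cx_5 = 100, cy_5 = 370, r_5 = 60, cx_6 = 355, cy_6 = 340, r_6 = 60, cx_7 = 475, cy_7 = 295, r_7 = 40, x0_8 = 215, y0_8 = 350, x1_8 = 305, y1_8 = 440, cy_9 = 320, r_9 = 45, x2_10 = 170, y2_10 = 295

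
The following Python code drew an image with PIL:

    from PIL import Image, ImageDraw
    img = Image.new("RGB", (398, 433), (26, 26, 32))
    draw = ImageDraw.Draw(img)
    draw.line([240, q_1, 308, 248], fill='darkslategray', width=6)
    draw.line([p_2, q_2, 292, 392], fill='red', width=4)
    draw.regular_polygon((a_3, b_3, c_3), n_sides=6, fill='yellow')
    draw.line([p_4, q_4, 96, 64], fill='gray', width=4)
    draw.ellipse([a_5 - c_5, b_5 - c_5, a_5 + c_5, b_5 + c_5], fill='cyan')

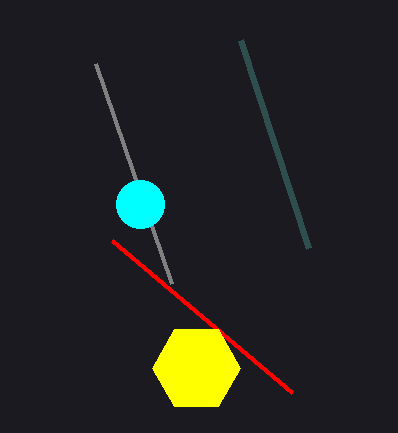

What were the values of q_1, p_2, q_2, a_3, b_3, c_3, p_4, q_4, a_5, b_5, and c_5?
q_1 = 40; p_2 = 112; q_2 = 240; a_3 = 196; b_3 = 368; c_3 = 44; p_4 = 172; q_4 = 284; a_5 = 140; b_5 = 204; c_5 = 24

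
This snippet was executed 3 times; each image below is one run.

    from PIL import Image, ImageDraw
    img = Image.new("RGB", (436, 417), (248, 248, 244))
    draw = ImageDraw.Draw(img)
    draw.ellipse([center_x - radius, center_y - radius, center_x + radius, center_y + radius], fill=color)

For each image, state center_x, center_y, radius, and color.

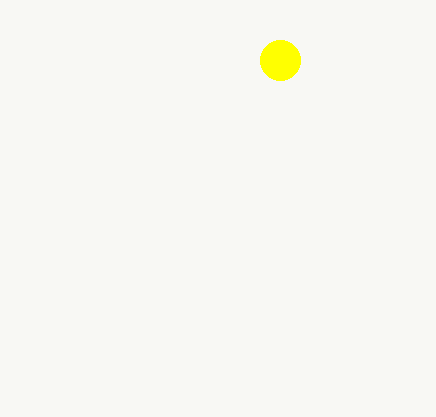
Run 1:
center_x = 280
center_y = 60
radius = 20
color = 'yellow'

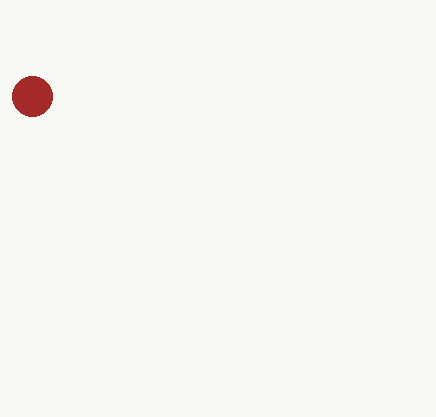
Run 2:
center_x = 32
center_y = 96
radius = 20
color = 'brown'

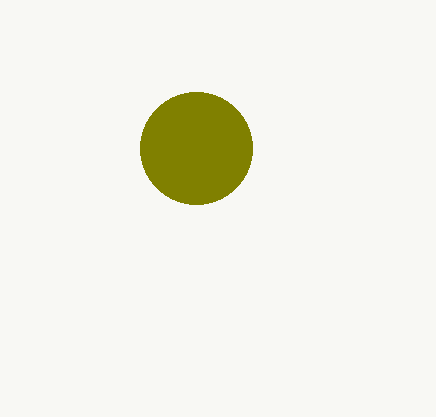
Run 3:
center_x = 196, center_y = 148, radius = 56, color = 'olive'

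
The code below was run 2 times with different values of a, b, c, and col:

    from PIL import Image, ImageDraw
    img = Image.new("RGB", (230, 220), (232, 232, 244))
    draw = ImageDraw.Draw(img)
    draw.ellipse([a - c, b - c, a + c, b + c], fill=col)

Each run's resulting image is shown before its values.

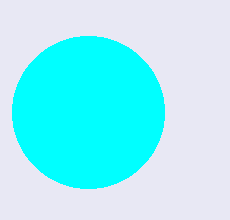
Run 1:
a = 88; b = 112; c = 76; col = 'cyan'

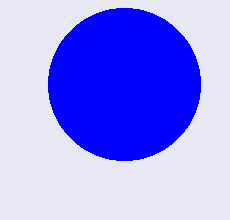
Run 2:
a = 124, b = 84, c = 76, col = 'blue'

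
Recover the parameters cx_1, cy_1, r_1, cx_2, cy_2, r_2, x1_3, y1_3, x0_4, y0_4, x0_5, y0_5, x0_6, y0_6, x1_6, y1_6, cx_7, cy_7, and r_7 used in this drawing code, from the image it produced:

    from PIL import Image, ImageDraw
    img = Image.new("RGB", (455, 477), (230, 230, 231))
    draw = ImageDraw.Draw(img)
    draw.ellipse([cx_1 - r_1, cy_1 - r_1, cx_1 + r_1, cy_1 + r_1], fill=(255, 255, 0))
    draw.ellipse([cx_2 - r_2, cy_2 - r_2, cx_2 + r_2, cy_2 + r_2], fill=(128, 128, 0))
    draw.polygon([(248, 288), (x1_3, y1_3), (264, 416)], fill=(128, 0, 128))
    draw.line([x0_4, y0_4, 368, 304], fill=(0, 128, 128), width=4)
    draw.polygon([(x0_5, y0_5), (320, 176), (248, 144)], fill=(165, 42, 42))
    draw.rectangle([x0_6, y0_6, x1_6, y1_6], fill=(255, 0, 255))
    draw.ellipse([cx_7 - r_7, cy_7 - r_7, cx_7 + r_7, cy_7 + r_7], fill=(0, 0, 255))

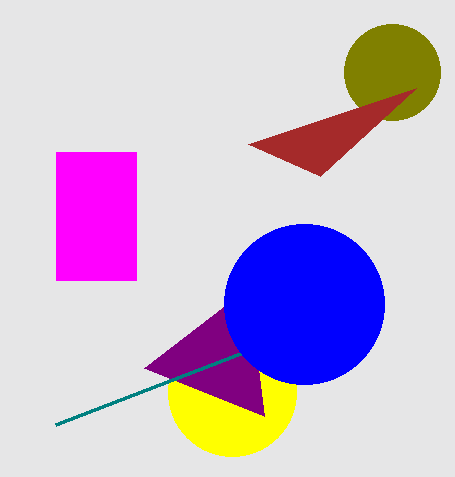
cx_1 = 232, cy_1 = 392, r_1 = 64, cx_2 = 392, cy_2 = 72, r_2 = 48, x1_3 = 144, y1_3 = 368, x0_4 = 56, y0_4 = 424, x0_5 = 416, y0_5 = 88, x0_6 = 56, y0_6 = 152, x1_6 = 136, y1_6 = 280, cx_7 = 304, cy_7 = 304, r_7 = 80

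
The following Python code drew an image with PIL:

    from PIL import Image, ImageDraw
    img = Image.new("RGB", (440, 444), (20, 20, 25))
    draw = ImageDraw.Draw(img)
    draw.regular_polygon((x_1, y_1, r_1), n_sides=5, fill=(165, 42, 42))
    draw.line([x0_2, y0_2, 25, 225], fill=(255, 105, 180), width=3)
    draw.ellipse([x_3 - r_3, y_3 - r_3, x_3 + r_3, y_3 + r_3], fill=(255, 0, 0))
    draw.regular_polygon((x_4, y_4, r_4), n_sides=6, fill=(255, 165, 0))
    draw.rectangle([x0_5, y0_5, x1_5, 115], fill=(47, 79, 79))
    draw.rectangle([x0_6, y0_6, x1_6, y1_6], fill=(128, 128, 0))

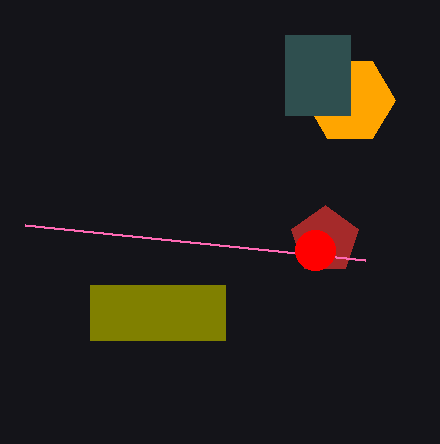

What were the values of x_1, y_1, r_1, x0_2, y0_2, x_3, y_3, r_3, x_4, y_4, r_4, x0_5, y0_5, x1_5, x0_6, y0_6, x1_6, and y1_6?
x_1 = 325; y_1 = 240; r_1 = 35; x0_2 = 365; y0_2 = 260; x_3 = 315; y_3 = 250; r_3 = 20; x_4 = 350; y_4 = 100; r_4 = 45; x0_5 = 285; y0_5 = 35; x1_5 = 350; x0_6 = 90; y0_6 = 285; x1_6 = 225; y1_6 = 340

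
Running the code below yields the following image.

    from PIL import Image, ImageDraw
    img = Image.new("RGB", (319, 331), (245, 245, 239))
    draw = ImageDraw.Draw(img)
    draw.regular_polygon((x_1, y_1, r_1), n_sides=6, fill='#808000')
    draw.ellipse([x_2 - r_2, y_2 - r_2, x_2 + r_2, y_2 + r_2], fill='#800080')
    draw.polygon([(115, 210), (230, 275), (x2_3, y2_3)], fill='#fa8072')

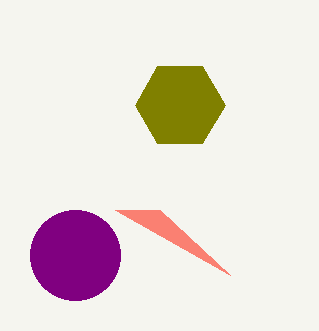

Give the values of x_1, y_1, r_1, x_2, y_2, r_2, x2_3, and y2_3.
x_1 = 180, y_1 = 105, r_1 = 45, x_2 = 75, y_2 = 255, r_2 = 45, x2_3 = 160, y2_3 = 210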